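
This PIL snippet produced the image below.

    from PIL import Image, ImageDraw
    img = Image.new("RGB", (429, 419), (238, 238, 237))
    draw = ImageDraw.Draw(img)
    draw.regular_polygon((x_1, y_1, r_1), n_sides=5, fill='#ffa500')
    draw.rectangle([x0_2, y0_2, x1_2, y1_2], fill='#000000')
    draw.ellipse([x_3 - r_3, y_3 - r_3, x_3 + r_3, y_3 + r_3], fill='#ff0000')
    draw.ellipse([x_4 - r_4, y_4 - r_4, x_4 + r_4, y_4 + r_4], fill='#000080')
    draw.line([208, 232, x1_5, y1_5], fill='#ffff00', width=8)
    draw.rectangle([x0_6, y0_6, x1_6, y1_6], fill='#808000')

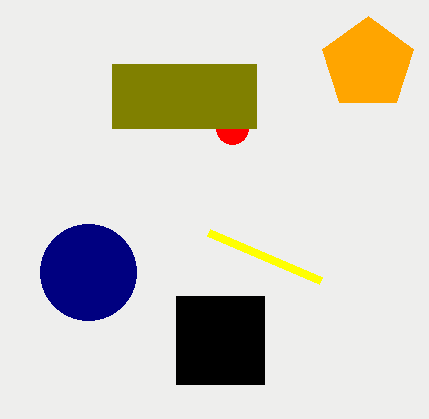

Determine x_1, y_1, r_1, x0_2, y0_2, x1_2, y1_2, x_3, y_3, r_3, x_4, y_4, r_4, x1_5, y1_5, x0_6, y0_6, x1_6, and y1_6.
x_1 = 368, y_1 = 64, r_1 = 48, x0_2 = 176, y0_2 = 296, x1_2 = 264, y1_2 = 384, x_3 = 232, y_3 = 128, r_3 = 16, x_4 = 88, y_4 = 272, r_4 = 48, x1_5 = 320, y1_5 = 280, x0_6 = 112, y0_6 = 64, x1_6 = 256, y1_6 = 128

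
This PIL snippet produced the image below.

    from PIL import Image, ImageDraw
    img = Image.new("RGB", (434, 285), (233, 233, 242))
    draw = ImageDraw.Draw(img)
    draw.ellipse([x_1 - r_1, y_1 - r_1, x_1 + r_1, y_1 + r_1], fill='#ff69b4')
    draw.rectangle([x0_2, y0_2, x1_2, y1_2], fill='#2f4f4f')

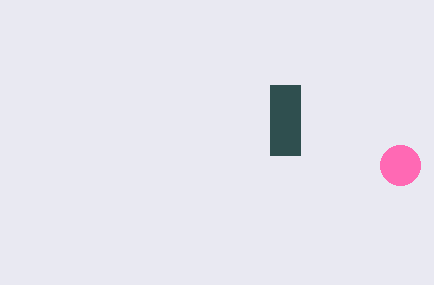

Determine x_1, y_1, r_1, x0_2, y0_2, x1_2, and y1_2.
x_1 = 400
y_1 = 165
r_1 = 20
x0_2 = 270
y0_2 = 85
x1_2 = 300
y1_2 = 155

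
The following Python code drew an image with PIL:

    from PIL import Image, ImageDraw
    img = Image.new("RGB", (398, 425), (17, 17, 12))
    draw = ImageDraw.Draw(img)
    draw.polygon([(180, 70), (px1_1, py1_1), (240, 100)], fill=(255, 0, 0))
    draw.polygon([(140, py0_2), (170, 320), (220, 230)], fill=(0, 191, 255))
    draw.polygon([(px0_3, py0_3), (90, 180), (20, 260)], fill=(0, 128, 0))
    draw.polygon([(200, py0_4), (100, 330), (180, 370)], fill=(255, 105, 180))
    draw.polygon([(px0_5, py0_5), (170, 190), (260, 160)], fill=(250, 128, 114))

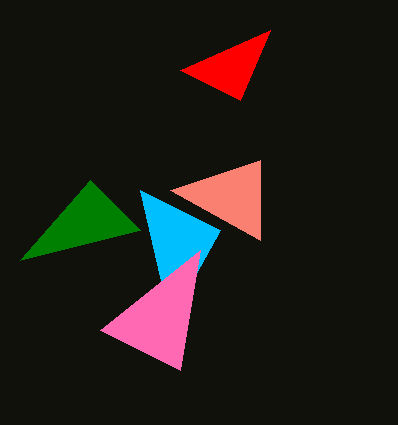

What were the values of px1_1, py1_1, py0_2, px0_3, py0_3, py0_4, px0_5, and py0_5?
px1_1 = 270; py1_1 = 30; py0_2 = 190; px0_3 = 140; py0_3 = 230; py0_4 = 250; px0_5 = 260; py0_5 = 240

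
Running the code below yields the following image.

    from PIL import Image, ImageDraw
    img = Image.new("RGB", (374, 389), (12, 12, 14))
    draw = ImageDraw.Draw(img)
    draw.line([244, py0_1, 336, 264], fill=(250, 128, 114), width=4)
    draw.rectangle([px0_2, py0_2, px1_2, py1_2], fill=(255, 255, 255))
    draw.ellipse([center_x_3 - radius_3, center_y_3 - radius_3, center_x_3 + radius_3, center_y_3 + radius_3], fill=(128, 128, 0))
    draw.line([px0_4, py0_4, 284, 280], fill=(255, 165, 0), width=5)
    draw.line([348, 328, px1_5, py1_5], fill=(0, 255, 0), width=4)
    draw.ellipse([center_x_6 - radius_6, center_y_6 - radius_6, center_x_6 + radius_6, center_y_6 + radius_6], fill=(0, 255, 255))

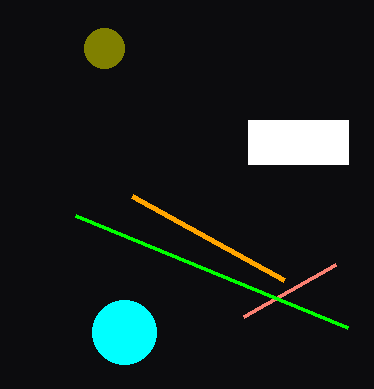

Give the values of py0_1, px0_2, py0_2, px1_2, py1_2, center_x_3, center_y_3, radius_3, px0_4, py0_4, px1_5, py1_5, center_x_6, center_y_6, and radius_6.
py0_1 = 316
px0_2 = 248
py0_2 = 120
px1_2 = 348
py1_2 = 164
center_x_3 = 104
center_y_3 = 48
radius_3 = 20
px0_4 = 132
py0_4 = 196
px1_5 = 76
py1_5 = 216
center_x_6 = 124
center_y_6 = 332
radius_6 = 32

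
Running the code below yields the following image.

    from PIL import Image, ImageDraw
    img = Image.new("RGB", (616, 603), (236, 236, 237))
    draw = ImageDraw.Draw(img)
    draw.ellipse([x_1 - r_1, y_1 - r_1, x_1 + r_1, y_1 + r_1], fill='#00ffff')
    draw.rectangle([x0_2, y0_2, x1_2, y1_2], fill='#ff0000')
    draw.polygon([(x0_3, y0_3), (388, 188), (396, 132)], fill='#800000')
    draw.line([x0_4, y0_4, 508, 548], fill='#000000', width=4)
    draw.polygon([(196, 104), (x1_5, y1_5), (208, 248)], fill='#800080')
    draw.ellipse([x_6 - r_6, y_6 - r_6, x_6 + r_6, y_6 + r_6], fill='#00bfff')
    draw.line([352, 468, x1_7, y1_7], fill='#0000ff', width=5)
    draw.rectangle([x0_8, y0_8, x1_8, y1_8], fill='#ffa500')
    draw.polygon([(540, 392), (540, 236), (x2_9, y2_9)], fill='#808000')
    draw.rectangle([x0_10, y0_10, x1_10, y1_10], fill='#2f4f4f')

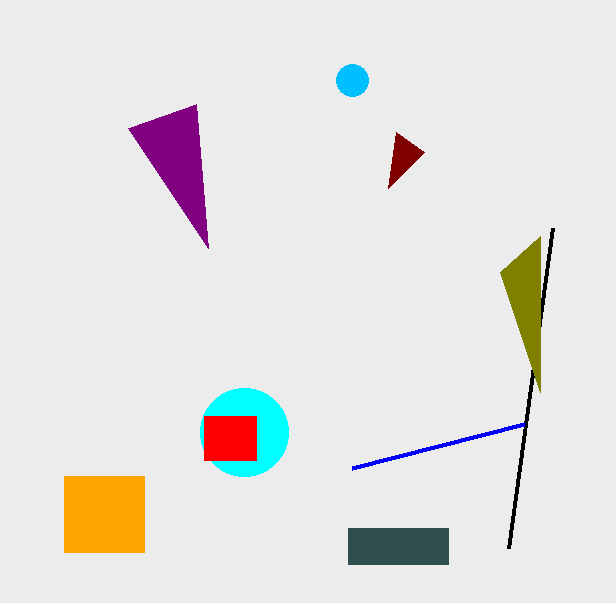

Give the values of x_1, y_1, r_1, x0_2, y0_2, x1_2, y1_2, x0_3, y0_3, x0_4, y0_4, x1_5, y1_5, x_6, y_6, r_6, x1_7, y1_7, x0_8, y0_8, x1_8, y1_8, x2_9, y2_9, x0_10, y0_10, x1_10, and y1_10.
x_1 = 244; y_1 = 432; r_1 = 44; x0_2 = 204; y0_2 = 416; x1_2 = 256; y1_2 = 460; x0_3 = 424; y0_3 = 152; x0_4 = 552; y0_4 = 228; x1_5 = 128; y1_5 = 128; x_6 = 352; y_6 = 80; r_6 = 16; x1_7 = 524; y1_7 = 424; x0_8 = 64; y0_8 = 476; x1_8 = 144; y1_8 = 552; x2_9 = 500; y2_9 = 272; x0_10 = 348; y0_10 = 528; x1_10 = 448; y1_10 = 564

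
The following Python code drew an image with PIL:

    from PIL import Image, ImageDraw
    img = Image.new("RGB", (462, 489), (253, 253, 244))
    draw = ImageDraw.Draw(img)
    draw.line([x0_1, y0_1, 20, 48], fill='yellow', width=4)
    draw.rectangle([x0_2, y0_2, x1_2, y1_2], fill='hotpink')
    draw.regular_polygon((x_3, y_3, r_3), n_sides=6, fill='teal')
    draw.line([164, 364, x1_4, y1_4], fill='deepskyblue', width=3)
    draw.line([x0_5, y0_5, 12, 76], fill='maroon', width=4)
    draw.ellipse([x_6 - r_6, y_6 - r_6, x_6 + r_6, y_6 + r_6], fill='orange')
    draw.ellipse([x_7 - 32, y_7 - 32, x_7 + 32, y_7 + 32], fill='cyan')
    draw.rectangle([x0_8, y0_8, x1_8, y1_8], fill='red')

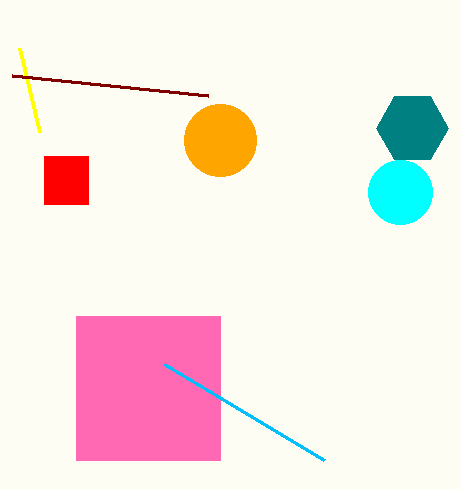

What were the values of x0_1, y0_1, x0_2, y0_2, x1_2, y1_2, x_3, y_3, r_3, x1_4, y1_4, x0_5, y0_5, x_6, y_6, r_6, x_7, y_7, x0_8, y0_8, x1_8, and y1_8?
x0_1 = 40; y0_1 = 132; x0_2 = 76; y0_2 = 316; x1_2 = 220; y1_2 = 460; x_3 = 412; y_3 = 128; r_3 = 36; x1_4 = 324; y1_4 = 460; x0_5 = 208; y0_5 = 96; x_6 = 220; y_6 = 140; r_6 = 36; x_7 = 400; y_7 = 192; x0_8 = 44; y0_8 = 156; x1_8 = 88; y1_8 = 204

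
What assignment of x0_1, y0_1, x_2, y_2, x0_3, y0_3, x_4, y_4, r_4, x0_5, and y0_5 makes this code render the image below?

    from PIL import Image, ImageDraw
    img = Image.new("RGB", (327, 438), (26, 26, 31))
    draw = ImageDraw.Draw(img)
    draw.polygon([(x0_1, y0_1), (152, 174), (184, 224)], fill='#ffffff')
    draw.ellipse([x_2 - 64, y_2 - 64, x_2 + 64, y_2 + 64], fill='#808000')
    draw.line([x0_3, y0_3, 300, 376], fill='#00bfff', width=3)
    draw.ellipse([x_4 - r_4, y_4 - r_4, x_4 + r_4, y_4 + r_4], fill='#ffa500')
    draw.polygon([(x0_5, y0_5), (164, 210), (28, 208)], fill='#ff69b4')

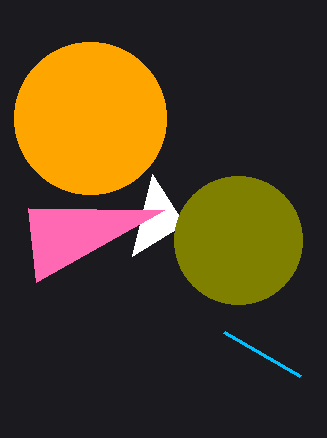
x0_1 = 132; y0_1 = 256; x_2 = 238; y_2 = 240; x0_3 = 224; y0_3 = 332; x_4 = 90; y_4 = 118; r_4 = 76; x0_5 = 36; y0_5 = 282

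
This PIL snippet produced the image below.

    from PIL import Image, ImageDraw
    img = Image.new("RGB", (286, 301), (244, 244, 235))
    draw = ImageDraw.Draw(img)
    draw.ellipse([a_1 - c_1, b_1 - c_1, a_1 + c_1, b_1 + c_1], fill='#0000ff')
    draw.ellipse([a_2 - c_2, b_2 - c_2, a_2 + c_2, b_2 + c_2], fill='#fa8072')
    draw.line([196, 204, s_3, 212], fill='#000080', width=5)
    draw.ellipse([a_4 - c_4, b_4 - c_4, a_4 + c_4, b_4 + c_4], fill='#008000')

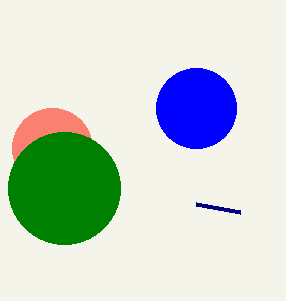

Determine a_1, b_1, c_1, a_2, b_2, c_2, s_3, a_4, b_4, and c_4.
a_1 = 196
b_1 = 108
c_1 = 40
a_2 = 52
b_2 = 148
c_2 = 40
s_3 = 240
a_4 = 64
b_4 = 188
c_4 = 56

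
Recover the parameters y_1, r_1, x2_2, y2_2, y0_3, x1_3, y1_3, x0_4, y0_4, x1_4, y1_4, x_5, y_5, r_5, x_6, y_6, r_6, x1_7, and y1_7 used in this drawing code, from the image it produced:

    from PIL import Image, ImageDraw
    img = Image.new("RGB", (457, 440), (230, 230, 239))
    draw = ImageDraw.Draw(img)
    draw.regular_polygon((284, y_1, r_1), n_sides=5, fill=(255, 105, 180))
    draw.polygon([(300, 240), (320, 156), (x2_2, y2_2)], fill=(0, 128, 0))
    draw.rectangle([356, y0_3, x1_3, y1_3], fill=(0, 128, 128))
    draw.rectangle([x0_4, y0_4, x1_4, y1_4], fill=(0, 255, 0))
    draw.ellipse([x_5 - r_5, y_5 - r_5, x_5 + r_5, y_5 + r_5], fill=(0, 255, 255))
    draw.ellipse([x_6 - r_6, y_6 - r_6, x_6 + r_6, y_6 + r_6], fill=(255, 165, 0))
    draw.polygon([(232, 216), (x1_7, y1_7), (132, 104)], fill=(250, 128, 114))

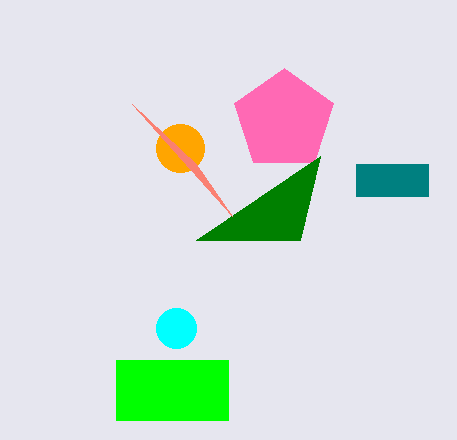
y_1 = 120
r_1 = 52
x2_2 = 196
y2_2 = 240
y0_3 = 164
x1_3 = 428
y1_3 = 196
x0_4 = 116
y0_4 = 360
x1_4 = 228
y1_4 = 420
x_5 = 176
y_5 = 328
r_5 = 20
x_6 = 180
y_6 = 148
r_6 = 24
x1_7 = 196
y1_7 = 164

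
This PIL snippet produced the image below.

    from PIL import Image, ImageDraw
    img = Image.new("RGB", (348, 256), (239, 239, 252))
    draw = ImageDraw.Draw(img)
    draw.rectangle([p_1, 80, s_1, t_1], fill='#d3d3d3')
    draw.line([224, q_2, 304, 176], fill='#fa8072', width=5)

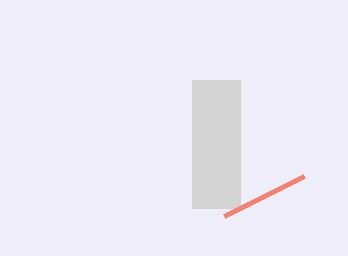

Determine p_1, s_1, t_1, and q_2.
p_1 = 192
s_1 = 240
t_1 = 208
q_2 = 216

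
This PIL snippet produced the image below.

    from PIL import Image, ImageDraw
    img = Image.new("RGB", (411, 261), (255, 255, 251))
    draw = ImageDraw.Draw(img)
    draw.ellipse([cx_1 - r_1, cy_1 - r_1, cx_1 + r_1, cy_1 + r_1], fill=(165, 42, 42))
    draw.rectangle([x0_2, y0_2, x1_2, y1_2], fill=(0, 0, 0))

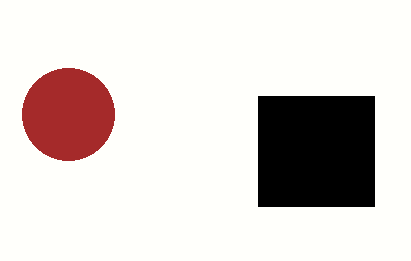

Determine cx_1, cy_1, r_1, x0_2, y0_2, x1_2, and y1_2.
cx_1 = 68
cy_1 = 114
r_1 = 46
x0_2 = 258
y0_2 = 96
x1_2 = 374
y1_2 = 206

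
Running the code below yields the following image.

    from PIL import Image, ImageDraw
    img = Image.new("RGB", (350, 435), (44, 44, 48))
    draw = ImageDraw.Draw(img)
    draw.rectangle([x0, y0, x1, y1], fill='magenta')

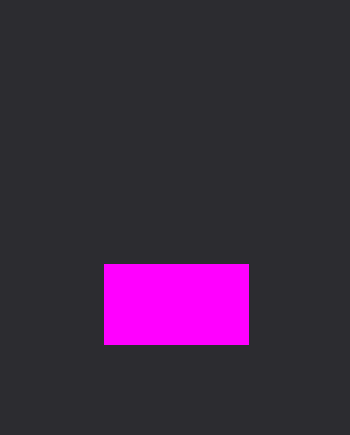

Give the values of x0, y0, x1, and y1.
x0 = 104; y0 = 264; x1 = 248; y1 = 344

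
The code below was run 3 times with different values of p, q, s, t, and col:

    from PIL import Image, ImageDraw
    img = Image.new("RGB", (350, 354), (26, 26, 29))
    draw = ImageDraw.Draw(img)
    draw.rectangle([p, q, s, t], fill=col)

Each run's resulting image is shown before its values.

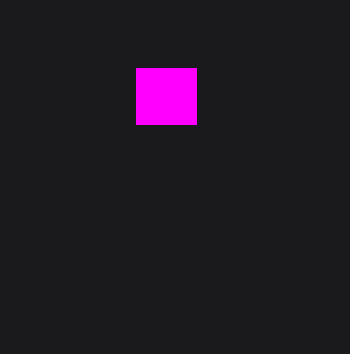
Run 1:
p = 136
q = 68
s = 196
t = 124
col = 'magenta'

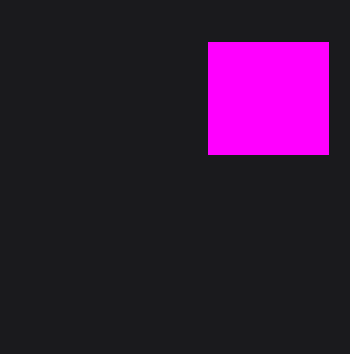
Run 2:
p = 208; q = 42; s = 328; t = 154; col = 'magenta'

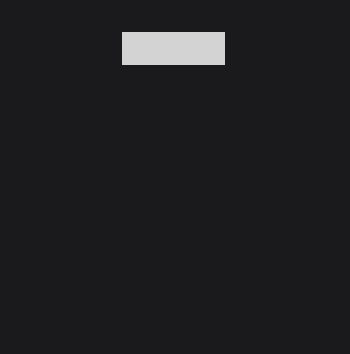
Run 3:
p = 122
q = 32
s = 224
t = 64
col = 'lightgray'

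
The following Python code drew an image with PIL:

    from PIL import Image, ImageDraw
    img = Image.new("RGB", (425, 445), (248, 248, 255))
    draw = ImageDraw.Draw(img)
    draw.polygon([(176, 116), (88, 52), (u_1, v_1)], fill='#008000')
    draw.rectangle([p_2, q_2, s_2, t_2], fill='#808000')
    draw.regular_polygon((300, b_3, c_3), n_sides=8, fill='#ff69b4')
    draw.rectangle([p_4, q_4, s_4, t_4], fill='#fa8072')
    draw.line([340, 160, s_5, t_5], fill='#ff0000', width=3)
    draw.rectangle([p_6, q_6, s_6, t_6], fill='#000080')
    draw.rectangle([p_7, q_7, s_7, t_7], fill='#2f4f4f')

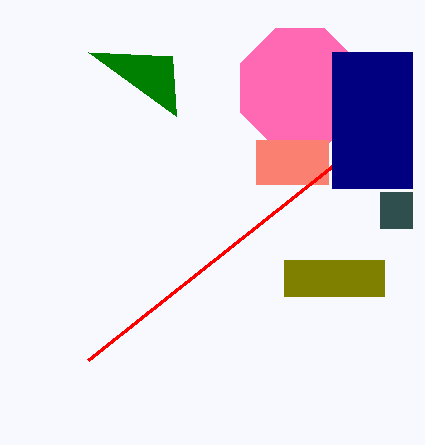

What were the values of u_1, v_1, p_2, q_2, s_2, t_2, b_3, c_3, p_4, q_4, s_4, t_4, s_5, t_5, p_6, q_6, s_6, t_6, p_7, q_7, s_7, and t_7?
u_1 = 172
v_1 = 56
p_2 = 284
q_2 = 260
s_2 = 384
t_2 = 296
b_3 = 88
c_3 = 64
p_4 = 256
q_4 = 140
s_4 = 328
t_4 = 184
s_5 = 88
t_5 = 360
p_6 = 332
q_6 = 52
s_6 = 412
t_6 = 188
p_7 = 380
q_7 = 192
s_7 = 412
t_7 = 228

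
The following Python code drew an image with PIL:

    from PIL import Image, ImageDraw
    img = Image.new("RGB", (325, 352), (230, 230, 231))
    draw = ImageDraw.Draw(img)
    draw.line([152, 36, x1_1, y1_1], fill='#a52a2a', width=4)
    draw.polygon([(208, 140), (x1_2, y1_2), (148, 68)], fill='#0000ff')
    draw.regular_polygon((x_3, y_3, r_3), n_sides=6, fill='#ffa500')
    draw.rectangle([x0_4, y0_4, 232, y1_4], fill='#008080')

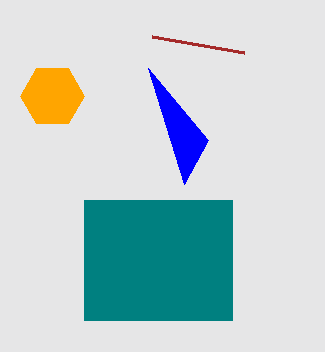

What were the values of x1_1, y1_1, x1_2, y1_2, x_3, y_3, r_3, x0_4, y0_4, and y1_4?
x1_1 = 244; y1_1 = 52; x1_2 = 184; y1_2 = 184; x_3 = 52; y_3 = 96; r_3 = 32; x0_4 = 84; y0_4 = 200; y1_4 = 320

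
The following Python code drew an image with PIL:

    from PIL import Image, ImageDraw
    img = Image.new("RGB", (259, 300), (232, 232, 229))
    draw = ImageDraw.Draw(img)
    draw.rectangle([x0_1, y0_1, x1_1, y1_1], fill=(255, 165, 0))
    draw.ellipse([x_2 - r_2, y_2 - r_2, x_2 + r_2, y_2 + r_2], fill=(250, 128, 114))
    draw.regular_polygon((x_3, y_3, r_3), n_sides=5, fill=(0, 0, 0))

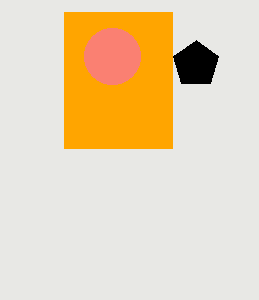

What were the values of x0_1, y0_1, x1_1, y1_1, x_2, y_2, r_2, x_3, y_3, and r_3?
x0_1 = 64, y0_1 = 12, x1_1 = 172, y1_1 = 148, x_2 = 112, y_2 = 56, r_2 = 28, x_3 = 196, y_3 = 64, r_3 = 24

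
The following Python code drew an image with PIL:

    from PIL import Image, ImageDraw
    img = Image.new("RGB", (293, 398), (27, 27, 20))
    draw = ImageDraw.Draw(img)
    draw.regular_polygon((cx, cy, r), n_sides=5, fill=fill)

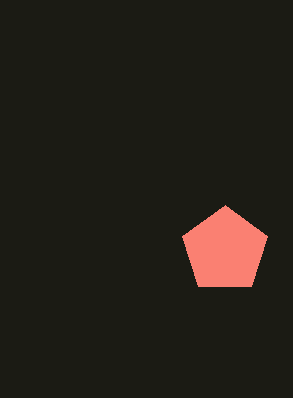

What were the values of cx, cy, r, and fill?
cx = 225
cy = 250
r = 45
fill = 'salmon'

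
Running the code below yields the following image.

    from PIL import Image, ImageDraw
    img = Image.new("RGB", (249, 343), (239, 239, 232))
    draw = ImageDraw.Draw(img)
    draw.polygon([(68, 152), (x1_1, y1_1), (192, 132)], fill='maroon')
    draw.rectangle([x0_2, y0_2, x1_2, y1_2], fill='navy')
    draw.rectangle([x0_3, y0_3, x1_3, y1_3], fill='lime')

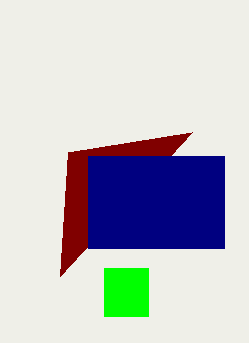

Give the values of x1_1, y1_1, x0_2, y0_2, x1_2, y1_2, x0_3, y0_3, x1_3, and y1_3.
x1_1 = 60
y1_1 = 276
x0_2 = 88
y0_2 = 156
x1_2 = 224
y1_2 = 248
x0_3 = 104
y0_3 = 268
x1_3 = 148
y1_3 = 316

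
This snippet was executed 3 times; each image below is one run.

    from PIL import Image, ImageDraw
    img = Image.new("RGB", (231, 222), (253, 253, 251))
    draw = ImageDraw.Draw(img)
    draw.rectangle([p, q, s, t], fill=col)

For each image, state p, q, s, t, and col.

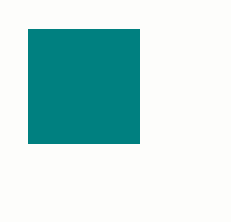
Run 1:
p = 28
q = 29
s = 139
t = 143
col = 'teal'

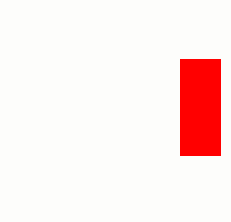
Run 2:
p = 180; q = 59; s = 220; t = 155; col = 'red'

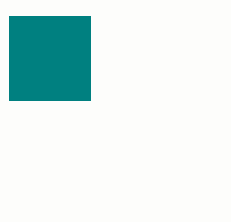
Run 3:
p = 9
q = 16
s = 90
t = 100
col = 'teal'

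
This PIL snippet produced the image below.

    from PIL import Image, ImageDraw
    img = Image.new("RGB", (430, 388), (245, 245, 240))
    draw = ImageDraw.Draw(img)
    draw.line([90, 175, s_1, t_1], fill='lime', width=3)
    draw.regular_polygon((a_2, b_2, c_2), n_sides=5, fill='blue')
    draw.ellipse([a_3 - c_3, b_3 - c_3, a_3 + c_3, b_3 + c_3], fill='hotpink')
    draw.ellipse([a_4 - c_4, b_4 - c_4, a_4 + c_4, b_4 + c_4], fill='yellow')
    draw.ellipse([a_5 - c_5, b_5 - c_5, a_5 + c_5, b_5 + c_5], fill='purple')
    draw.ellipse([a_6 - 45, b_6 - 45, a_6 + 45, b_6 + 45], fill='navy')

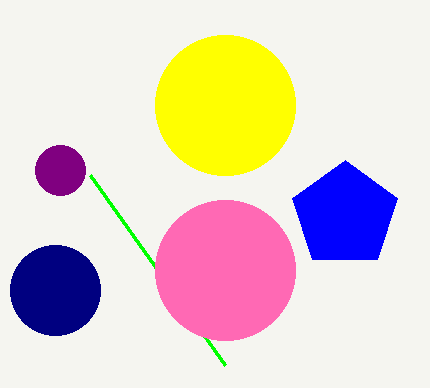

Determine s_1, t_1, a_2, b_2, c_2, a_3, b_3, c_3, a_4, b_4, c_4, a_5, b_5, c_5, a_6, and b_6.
s_1 = 225
t_1 = 365
a_2 = 345
b_2 = 215
c_2 = 55
a_3 = 225
b_3 = 270
c_3 = 70
a_4 = 225
b_4 = 105
c_4 = 70
a_5 = 60
b_5 = 170
c_5 = 25
a_6 = 55
b_6 = 290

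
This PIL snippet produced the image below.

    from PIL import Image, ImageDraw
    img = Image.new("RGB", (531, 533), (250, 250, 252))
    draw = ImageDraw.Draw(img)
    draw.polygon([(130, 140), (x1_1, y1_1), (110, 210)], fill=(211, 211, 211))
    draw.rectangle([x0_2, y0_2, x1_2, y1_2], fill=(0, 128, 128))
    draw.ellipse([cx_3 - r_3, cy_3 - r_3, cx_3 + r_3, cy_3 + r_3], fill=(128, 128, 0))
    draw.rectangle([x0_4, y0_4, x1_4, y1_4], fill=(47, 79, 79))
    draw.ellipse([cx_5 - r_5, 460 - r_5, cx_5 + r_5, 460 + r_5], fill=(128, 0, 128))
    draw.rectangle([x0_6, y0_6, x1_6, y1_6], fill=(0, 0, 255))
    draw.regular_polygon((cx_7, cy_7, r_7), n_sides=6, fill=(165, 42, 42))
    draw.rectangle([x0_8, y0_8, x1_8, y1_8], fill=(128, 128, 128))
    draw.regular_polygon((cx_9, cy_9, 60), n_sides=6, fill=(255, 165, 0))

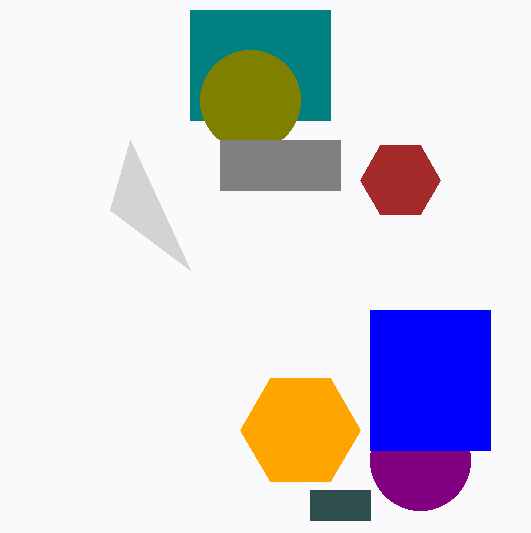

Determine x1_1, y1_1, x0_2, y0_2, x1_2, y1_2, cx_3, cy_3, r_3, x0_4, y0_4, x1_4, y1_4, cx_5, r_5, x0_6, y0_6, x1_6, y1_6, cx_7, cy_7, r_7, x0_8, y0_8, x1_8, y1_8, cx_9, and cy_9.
x1_1 = 190, y1_1 = 270, x0_2 = 190, y0_2 = 10, x1_2 = 330, y1_2 = 120, cx_3 = 250, cy_3 = 100, r_3 = 50, x0_4 = 310, y0_4 = 490, x1_4 = 370, y1_4 = 520, cx_5 = 420, r_5 = 50, x0_6 = 370, y0_6 = 310, x1_6 = 490, y1_6 = 450, cx_7 = 400, cy_7 = 180, r_7 = 40, x0_8 = 220, y0_8 = 140, x1_8 = 340, y1_8 = 190, cx_9 = 300, cy_9 = 430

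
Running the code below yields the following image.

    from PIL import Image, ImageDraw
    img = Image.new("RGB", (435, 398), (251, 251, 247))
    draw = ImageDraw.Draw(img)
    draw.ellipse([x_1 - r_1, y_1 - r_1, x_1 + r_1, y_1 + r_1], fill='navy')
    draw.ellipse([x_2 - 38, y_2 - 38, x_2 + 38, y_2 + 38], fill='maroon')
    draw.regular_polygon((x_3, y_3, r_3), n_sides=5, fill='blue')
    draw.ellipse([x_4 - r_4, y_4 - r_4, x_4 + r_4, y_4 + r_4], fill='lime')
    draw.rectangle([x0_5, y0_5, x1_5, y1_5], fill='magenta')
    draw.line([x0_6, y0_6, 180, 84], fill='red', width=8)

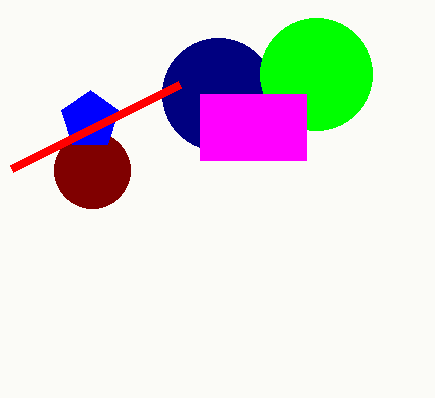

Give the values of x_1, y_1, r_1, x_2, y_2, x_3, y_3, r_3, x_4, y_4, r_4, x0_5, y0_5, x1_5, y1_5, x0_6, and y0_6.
x_1 = 218
y_1 = 94
r_1 = 56
x_2 = 92
y_2 = 170
x_3 = 90
y_3 = 120
r_3 = 30
x_4 = 316
y_4 = 74
r_4 = 56
x0_5 = 200
y0_5 = 94
x1_5 = 306
y1_5 = 160
x0_6 = 12
y0_6 = 168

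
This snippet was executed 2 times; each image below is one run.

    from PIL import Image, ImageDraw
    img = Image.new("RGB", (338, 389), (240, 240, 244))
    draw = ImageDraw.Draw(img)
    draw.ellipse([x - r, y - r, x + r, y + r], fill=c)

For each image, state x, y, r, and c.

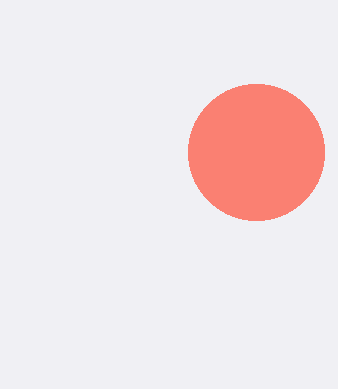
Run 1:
x = 256
y = 152
r = 68
c = 'salmon'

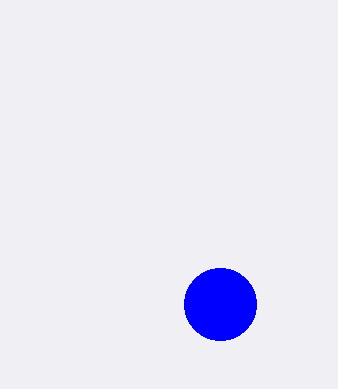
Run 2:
x = 220; y = 304; r = 36; c = 'blue'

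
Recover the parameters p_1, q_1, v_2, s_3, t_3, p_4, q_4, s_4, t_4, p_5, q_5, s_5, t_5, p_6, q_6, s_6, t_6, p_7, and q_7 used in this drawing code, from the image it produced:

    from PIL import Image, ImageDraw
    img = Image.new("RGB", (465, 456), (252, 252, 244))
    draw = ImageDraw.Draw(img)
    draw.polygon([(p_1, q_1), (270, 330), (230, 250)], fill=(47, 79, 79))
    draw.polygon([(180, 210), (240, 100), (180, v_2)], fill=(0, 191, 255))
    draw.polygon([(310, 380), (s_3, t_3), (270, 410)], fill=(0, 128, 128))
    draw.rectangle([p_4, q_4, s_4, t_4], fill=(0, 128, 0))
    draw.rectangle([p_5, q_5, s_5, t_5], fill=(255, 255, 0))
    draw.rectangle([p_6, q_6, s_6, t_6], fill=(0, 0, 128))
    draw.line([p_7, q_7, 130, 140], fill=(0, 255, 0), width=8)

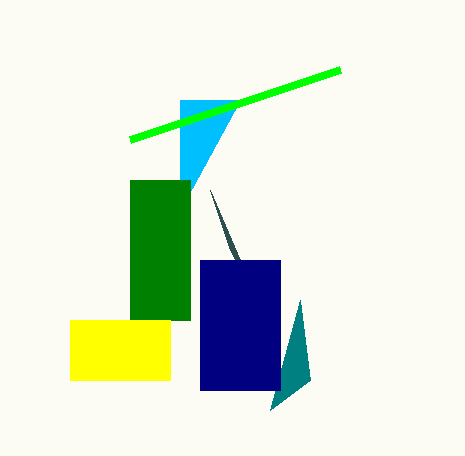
p_1 = 210, q_1 = 190, v_2 = 100, s_3 = 300, t_3 = 300, p_4 = 130, q_4 = 180, s_4 = 190, t_4 = 320, p_5 = 70, q_5 = 320, s_5 = 170, t_5 = 380, p_6 = 200, q_6 = 260, s_6 = 280, t_6 = 390, p_7 = 340, q_7 = 70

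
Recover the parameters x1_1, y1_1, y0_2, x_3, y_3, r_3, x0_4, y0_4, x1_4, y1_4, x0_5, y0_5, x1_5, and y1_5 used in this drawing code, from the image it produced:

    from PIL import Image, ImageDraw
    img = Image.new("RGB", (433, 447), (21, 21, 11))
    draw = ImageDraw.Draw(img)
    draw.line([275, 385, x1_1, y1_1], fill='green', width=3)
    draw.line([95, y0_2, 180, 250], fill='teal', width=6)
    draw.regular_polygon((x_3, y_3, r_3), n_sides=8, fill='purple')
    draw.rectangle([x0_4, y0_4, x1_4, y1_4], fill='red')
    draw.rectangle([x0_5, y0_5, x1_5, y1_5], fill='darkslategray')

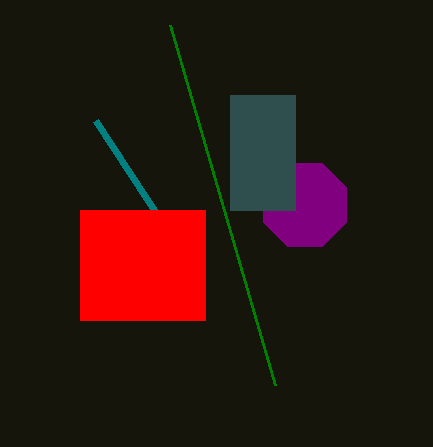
x1_1 = 170, y1_1 = 25, y0_2 = 120, x_3 = 305, y_3 = 205, r_3 = 45, x0_4 = 80, y0_4 = 210, x1_4 = 205, y1_4 = 320, x0_5 = 230, y0_5 = 95, x1_5 = 295, y1_5 = 210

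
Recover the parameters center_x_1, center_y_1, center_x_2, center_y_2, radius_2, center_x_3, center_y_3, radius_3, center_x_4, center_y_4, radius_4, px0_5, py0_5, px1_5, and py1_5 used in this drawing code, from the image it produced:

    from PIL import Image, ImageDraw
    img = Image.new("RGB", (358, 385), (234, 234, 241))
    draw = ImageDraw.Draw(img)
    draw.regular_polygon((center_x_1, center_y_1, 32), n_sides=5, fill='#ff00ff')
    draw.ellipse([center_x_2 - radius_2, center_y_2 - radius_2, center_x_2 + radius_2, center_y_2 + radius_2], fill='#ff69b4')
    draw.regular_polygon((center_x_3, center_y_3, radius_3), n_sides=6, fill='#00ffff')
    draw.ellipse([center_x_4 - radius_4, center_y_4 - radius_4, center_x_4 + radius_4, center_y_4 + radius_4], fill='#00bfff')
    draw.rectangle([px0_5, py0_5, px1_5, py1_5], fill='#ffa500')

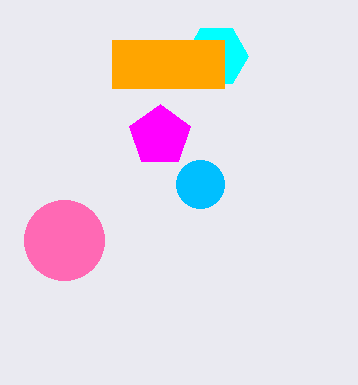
center_x_1 = 160
center_y_1 = 136
center_x_2 = 64
center_y_2 = 240
radius_2 = 40
center_x_3 = 216
center_y_3 = 56
radius_3 = 32
center_x_4 = 200
center_y_4 = 184
radius_4 = 24
px0_5 = 112
py0_5 = 40
px1_5 = 224
py1_5 = 88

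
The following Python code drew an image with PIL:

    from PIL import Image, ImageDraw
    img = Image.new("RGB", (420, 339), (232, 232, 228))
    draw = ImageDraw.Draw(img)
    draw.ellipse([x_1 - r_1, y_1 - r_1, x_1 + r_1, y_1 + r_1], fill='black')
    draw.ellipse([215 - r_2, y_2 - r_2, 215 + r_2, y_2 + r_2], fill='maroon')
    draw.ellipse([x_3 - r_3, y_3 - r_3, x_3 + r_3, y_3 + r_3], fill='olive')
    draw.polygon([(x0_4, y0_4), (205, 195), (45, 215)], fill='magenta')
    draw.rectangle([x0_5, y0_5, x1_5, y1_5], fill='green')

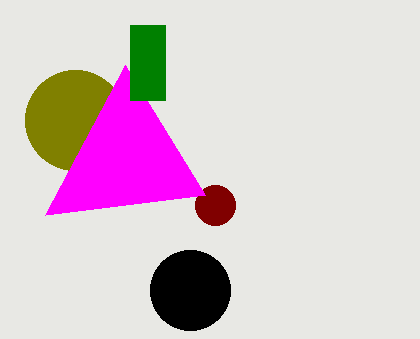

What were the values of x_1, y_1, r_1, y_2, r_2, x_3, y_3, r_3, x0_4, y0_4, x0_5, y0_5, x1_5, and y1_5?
x_1 = 190, y_1 = 290, r_1 = 40, y_2 = 205, r_2 = 20, x_3 = 75, y_3 = 120, r_3 = 50, x0_4 = 125, y0_4 = 65, x0_5 = 130, y0_5 = 25, x1_5 = 165, y1_5 = 100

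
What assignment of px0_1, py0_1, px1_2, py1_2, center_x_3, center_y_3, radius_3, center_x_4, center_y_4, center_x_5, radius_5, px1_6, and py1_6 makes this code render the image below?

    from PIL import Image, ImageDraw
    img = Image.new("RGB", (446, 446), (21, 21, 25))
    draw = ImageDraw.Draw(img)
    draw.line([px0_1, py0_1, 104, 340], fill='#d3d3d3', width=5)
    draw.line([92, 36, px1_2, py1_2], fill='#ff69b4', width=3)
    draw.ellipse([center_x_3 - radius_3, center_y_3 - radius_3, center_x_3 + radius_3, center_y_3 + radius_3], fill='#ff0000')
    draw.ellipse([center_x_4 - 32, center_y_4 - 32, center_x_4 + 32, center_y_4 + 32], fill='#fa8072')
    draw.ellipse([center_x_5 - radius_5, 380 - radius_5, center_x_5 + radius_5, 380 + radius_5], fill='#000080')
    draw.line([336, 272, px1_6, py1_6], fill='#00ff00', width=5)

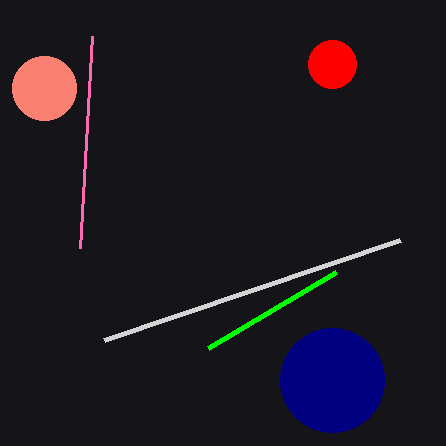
px0_1 = 400, py0_1 = 240, px1_2 = 80, py1_2 = 248, center_x_3 = 332, center_y_3 = 64, radius_3 = 24, center_x_4 = 44, center_y_4 = 88, center_x_5 = 332, radius_5 = 52, px1_6 = 208, py1_6 = 348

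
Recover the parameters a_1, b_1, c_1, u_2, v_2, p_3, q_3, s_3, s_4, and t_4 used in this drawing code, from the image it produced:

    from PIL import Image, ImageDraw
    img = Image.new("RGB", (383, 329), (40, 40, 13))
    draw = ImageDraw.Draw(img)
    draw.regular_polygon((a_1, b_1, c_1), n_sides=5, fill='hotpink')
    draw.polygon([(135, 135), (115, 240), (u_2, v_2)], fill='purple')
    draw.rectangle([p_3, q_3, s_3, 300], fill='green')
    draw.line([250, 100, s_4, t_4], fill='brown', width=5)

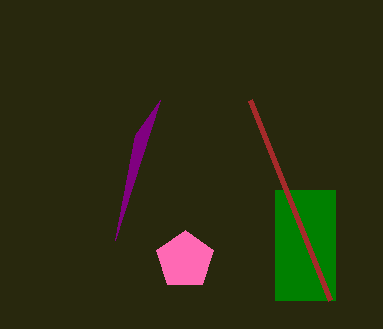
a_1 = 185; b_1 = 260; c_1 = 30; u_2 = 160; v_2 = 100; p_3 = 275; q_3 = 190; s_3 = 335; s_4 = 330; t_4 = 300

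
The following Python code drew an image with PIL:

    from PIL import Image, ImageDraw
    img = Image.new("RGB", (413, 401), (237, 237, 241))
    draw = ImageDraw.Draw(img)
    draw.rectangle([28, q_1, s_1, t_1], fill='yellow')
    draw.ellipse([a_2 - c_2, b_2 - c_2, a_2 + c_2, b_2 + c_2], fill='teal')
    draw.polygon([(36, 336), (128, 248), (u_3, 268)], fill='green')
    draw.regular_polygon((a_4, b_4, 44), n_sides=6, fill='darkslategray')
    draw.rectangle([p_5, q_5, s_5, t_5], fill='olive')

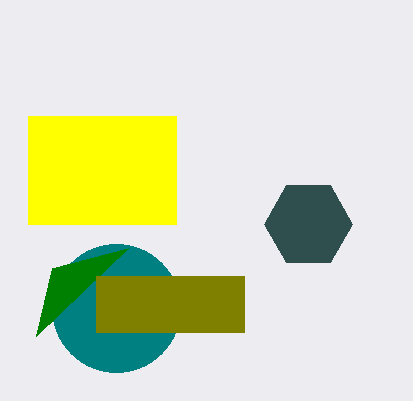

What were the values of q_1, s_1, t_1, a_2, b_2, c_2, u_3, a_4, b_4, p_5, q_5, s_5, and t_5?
q_1 = 116, s_1 = 176, t_1 = 224, a_2 = 116, b_2 = 308, c_2 = 64, u_3 = 52, a_4 = 308, b_4 = 224, p_5 = 96, q_5 = 276, s_5 = 244, t_5 = 332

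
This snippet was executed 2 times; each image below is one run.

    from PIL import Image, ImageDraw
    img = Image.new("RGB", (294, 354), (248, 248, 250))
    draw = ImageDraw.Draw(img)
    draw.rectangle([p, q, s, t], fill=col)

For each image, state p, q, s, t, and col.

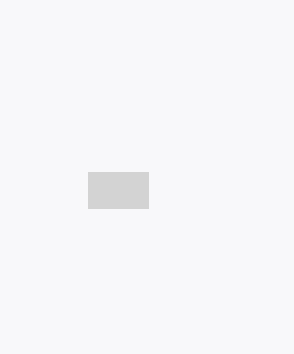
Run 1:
p = 88; q = 172; s = 148; t = 208; col = 'lightgray'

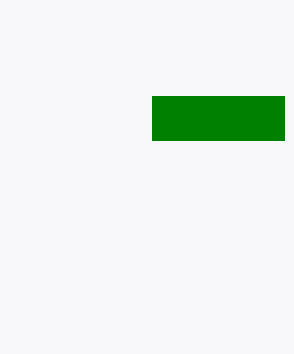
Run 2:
p = 152
q = 96
s = 284
t = 140
col = 'green'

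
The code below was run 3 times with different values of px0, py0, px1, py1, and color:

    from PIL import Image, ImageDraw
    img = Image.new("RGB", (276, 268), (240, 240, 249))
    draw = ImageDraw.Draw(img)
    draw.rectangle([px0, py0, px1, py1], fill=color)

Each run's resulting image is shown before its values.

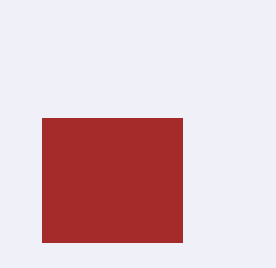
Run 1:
px0 = 42
py0 = 118
px1 = 182
py1 = 242
color = 'brown'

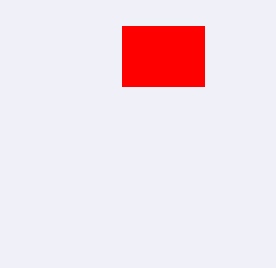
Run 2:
px0 = 122; py0 = 26; px1 = 204; py1 = 86; color = 'red'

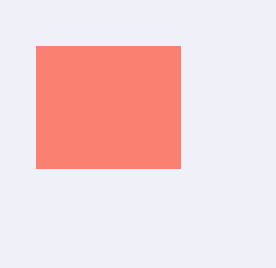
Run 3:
px0 = 36, py0 = 46, px1 = 180, py1 = 168, color = 'salmon'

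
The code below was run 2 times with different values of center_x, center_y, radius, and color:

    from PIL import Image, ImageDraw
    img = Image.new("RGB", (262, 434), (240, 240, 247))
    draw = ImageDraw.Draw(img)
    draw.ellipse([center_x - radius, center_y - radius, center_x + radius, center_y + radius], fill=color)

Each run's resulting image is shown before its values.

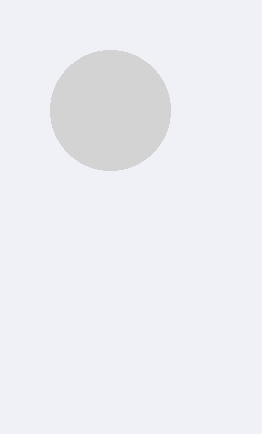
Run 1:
center_x = 110
center_y = 110
radius = 60
color = 'lightgray'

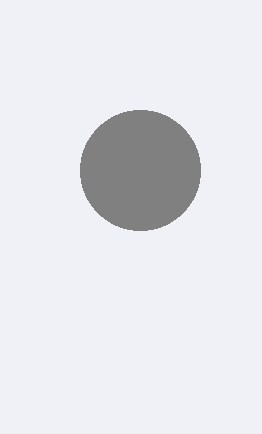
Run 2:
center_x = 140, center_y = 170, radius = 60, color = 'gray'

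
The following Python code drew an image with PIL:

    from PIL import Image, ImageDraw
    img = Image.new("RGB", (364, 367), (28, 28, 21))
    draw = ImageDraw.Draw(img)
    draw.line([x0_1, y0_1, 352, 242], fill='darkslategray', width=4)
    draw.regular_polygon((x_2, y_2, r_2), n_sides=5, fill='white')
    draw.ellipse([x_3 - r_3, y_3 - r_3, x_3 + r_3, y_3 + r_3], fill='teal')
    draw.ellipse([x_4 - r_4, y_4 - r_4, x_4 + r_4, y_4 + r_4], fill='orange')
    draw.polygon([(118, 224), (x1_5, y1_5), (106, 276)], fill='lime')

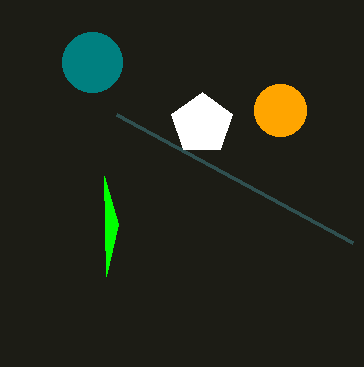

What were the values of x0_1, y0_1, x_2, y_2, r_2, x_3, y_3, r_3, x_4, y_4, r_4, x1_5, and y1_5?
x0_1 = 116
y0_1 = 114
x_2 = 202
y_2 = 124
r_2 = 32
x_3 = 92
y_3 = 62
r_3 = 30
x_4 = 280
y_4 = 110
r_4 = 26
x1_5 = 104
y1_5 = 176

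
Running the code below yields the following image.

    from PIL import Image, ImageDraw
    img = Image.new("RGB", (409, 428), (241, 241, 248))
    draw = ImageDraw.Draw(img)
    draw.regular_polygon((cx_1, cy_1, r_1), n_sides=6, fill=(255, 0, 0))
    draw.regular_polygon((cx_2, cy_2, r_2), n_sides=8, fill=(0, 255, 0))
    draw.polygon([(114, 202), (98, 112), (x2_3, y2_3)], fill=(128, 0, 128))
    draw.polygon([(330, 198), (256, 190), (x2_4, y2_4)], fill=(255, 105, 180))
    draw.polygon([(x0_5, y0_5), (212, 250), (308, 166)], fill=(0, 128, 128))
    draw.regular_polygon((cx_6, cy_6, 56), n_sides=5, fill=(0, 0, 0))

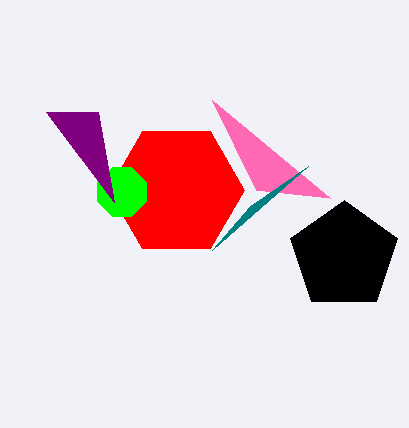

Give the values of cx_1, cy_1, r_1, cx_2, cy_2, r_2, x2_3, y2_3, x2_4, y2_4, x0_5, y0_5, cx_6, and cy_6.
cx_1 = 176
cy_1 = 190
r_1 = 68
cx_2 = 122
cy_2 = 192
r_2 = 26
x2_3 = 46
y2_3 = 112
x2_4 = 212
y2_4 = 100
x0_5 = 250
y0_5 = 206
cx_6 = 344
cy_6 = 256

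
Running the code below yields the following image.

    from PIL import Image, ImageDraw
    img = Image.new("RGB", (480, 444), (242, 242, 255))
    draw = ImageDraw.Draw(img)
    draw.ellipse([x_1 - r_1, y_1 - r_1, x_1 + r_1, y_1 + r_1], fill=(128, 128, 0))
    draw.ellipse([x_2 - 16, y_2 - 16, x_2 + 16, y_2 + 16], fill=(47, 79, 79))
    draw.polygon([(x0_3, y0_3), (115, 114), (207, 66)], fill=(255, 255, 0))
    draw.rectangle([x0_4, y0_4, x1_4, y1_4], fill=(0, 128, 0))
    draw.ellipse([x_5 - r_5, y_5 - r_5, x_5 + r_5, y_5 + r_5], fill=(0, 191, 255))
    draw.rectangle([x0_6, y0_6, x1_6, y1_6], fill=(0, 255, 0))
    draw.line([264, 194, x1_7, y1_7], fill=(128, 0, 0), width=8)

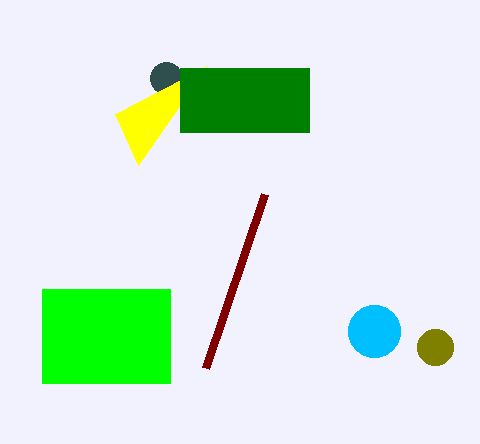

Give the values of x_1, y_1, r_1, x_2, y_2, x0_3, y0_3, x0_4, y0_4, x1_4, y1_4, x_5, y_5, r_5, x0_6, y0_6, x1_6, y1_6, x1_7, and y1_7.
x_1 = 435
y_1 = 347
r_1 = 18
x_2 = 166
y_2 = 78
x0_3 = 138
y0_3 = 165
x0_4 = 180
y0_4 = 68
x1_4 = 309
y1_4 = 132
x_5 = 374
y_5 = 331
r_5 = 26
x0_6 = 42
y0_6 = 289
x1_6 = 170
y1_6 = 383
x1_7 = 205
y1_7 = 368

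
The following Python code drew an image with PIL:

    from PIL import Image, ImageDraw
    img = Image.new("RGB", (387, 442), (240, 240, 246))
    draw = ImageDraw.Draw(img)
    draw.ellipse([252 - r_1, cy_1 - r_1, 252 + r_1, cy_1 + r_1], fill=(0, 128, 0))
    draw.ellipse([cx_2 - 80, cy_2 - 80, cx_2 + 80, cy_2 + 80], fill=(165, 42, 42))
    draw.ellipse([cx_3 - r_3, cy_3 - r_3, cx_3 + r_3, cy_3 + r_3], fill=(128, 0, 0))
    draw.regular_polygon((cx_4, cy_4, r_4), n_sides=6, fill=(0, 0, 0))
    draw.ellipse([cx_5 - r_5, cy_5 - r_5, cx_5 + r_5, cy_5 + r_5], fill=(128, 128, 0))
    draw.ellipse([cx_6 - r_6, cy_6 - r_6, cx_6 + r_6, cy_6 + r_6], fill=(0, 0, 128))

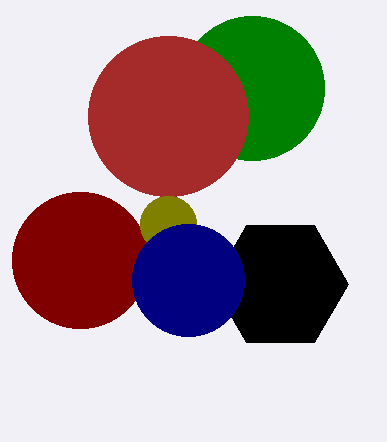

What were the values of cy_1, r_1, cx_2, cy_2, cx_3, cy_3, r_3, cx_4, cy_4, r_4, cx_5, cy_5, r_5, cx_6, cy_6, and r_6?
cy_1 = 88
r_1 = 72
cx_2 = 168
cy_2 = 116
cx_3 = 80
cy_3 = 260
r_3 = 68
cx_4 = 280
cy_4 = 284
r_4 = 68
cx_5 = 168
cy_5 = 224
r_5 = 28
cx_6 = 188
cy_6 = 280
r_6 = 56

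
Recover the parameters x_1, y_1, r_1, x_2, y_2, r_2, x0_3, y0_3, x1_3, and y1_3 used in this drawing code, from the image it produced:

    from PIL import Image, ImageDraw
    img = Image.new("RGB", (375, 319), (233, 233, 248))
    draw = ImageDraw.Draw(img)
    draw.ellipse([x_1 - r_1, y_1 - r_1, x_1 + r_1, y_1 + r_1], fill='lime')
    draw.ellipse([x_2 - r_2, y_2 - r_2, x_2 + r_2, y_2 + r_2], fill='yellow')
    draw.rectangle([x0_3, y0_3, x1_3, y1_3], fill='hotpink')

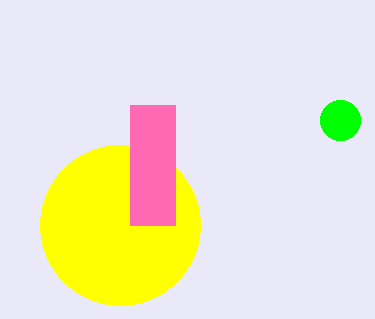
x_1 = 340, y_1 = 120, r_1 = 20, x_2 = 120, y_2 = 225, r_2 = 80, x0_3 = 130, y0_3 = 105, x1_3 = 175, y1_3 = 225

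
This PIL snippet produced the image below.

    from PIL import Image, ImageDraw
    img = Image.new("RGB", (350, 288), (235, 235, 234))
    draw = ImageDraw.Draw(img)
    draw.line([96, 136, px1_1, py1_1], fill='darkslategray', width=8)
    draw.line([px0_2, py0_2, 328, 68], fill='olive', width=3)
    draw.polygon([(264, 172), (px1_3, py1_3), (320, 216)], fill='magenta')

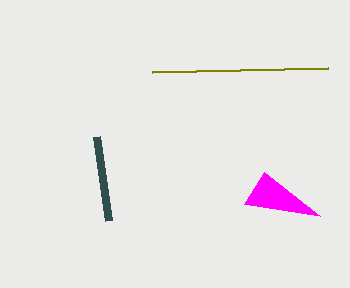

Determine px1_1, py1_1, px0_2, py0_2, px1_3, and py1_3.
px1_1 = 108, py1_1 = 220, px0_2 = 152, py0_2 = 72, px1_3 = 244, py1_3 = 204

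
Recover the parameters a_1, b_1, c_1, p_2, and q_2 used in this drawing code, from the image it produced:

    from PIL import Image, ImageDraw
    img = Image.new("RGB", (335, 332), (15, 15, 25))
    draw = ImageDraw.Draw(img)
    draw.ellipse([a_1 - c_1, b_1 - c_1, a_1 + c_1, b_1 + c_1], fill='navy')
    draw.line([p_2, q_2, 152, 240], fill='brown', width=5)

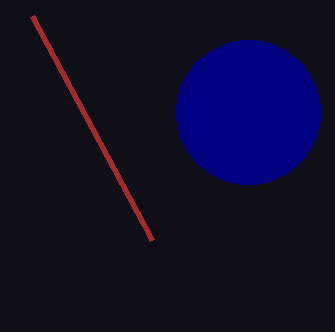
a_1 = 248, b_1 = 112, c_1 = 72, p_2 = 32, q_2 = 16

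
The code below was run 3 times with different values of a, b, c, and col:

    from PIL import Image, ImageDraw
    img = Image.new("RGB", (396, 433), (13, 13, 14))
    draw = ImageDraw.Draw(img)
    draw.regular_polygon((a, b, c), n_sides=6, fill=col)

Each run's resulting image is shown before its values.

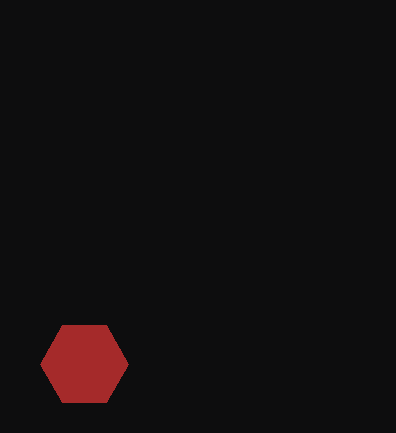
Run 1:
a = 84
b = 364
c = 44
col = 'brown'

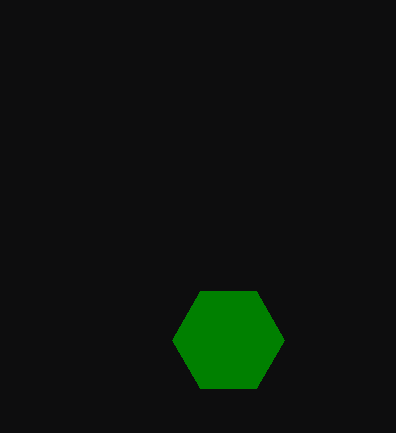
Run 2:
a = 228
b = 340
c = 56
col = 'green'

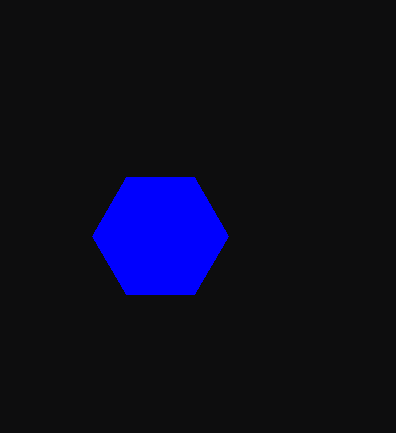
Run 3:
a = 160; b = 236; c = 68; col = 'blue'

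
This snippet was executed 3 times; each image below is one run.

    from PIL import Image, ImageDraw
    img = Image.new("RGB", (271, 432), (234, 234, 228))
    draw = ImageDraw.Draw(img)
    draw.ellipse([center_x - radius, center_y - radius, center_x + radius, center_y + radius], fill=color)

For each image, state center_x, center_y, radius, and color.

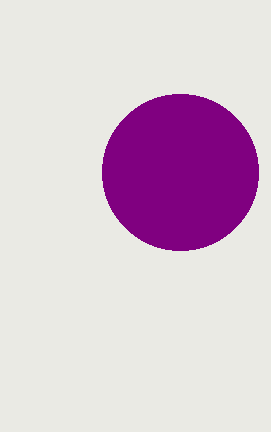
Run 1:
center_x = 180; center_y = 172; radius = 78; color = 'purple'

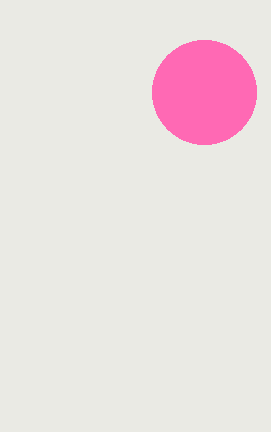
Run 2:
center_x = 204, center_y = 92, radius = 52, color = 'hotpink'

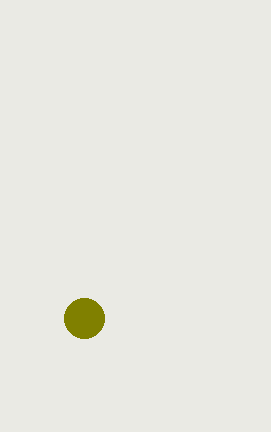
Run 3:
center_x = 84; center_y = 318; radius = 20; color = 'olive'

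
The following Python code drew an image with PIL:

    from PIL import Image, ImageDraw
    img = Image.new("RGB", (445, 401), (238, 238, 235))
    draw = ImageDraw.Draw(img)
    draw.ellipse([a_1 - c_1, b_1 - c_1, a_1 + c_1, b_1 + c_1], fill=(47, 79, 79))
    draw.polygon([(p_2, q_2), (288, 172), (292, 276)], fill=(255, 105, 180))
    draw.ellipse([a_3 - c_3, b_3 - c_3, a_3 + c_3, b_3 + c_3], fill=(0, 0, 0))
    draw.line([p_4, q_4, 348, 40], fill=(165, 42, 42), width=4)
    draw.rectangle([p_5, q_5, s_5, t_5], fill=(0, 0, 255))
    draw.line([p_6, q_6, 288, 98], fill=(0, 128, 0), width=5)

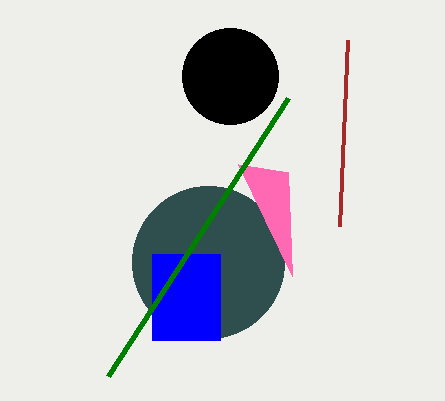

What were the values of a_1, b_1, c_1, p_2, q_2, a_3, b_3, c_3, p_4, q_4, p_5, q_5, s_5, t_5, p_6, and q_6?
a_1 = 208
b_1 = 262
c_1 = 76
p_2 = 238
q_2 = 164
a_3 = 230
b_3 = 76
c_3 = 48
p_4 = 340
q_4 = 226
p_5 = 152
q_5 = 254
s_5 = 220
t_5 = 340
p_6 = 108
q_6 = 376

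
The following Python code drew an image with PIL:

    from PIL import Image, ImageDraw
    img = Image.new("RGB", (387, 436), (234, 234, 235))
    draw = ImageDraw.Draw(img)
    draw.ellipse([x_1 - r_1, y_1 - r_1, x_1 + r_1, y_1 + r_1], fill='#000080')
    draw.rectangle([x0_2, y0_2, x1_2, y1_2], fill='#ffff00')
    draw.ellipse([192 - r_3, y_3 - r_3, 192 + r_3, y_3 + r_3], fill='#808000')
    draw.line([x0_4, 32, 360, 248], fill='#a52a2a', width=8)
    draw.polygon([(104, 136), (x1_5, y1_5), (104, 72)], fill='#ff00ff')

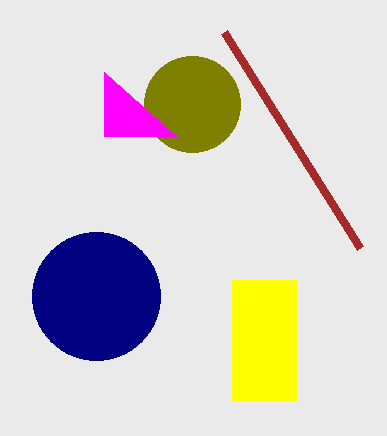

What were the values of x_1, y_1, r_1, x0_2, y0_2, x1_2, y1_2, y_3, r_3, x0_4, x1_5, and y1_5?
x_1 = 96, y_1 = 296, r_1 = 64, x0_2 = 232, y0_2 = 280, x1_2 = 296, y1_2 = 400, y_3 = 104, r_3 = 48, x0_4 = 224, x1_5 = 176, y1_5 = 136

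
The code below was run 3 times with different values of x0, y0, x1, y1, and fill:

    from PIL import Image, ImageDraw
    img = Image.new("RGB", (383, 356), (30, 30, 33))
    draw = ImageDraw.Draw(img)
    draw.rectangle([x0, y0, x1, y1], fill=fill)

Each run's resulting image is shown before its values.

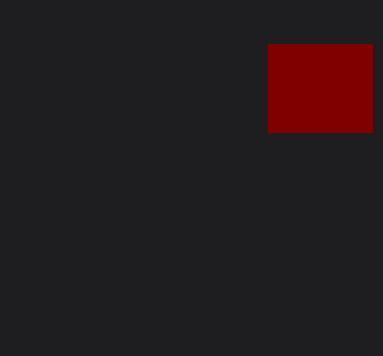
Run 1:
x0 = 268
y0 = 44
x1 = 372
y1 = 132
fill = 'maroon'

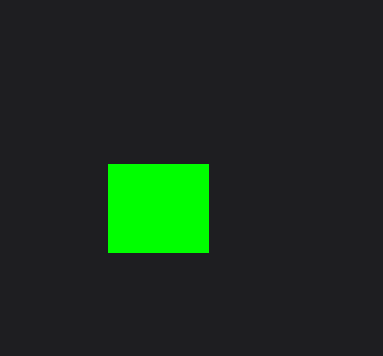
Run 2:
x0 = 108
y0 = 164
x1 = 208
y1 = 252
fill = 'lime'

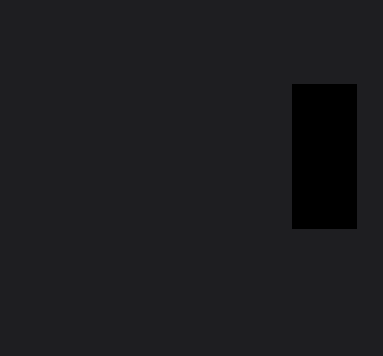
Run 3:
x0 = 292; y0 = 84; x1 = 356; y1 = 228; fill = 'black'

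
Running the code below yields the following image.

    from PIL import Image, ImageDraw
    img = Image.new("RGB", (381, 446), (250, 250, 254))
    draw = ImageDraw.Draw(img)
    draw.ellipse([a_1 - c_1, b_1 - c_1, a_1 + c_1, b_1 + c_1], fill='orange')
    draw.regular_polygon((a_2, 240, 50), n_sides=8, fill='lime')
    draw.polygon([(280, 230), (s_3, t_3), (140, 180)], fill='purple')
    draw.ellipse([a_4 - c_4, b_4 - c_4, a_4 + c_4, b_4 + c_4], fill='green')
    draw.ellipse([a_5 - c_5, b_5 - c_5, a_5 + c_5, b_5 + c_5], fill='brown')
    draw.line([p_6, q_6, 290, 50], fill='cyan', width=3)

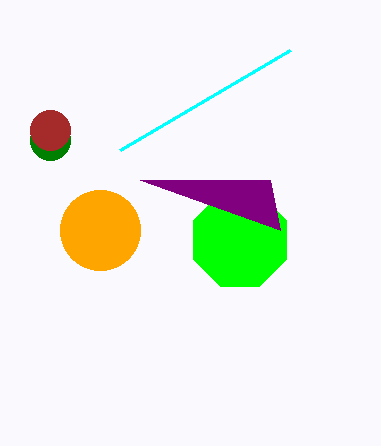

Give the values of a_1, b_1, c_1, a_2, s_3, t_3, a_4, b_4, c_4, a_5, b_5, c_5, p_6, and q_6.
a_1 = 100; b_1 = 230; c_1 = 40; a_2 = 240; s_3 = 270; t_3 = 180; a_4 = 50; b_4 = 140; c_4 = 20; a_5 = 50; b_5 = 130; c_5 = 20; p_6 = 120; q_6 = 150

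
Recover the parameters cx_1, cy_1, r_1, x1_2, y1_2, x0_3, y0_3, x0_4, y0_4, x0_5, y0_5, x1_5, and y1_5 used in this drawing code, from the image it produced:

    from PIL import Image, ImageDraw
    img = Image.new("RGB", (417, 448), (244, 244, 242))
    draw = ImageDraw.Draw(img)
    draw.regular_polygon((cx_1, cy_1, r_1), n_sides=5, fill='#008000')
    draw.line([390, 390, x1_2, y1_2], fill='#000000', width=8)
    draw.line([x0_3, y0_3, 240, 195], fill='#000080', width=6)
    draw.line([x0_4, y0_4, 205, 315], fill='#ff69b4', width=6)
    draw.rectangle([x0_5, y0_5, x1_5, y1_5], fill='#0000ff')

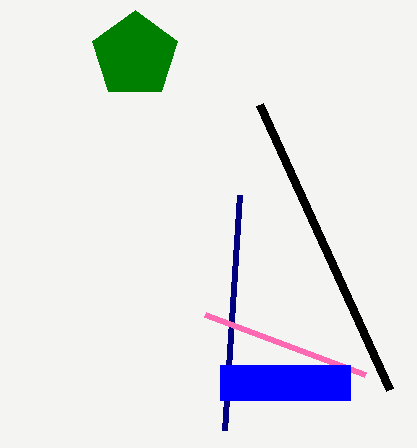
cx_1 = 135
cy_1 = 55
r_1 = 45
x1_2 = 260
y1_2 = 105
x0_3 = 225
y0_3 = 430
x0_4 = 365
y0_4 = 375
x0_5 = 220
y0_5 = 365
x1_5 = 350
y1_5 = 400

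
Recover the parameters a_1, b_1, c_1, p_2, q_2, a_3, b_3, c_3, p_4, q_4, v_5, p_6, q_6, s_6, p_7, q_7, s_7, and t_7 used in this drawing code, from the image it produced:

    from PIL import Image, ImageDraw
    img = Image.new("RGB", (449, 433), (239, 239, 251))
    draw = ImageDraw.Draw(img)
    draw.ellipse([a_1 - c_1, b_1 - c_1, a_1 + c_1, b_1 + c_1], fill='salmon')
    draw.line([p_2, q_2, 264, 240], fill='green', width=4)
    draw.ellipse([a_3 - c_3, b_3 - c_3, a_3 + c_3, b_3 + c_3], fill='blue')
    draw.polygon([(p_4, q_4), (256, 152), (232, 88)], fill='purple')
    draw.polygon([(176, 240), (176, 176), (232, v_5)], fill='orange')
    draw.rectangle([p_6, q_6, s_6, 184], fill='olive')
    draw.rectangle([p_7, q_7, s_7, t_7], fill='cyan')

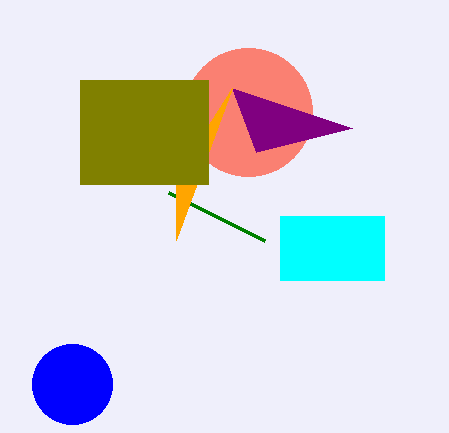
a_1 = 248
b_1 = 112
c_1 = 64
p_2 = 168
q_2 = 192
a_3 = 72
b_3 = 384
c_3 = 40
p_4 = 352
q_4 = 128
v_5 = 88
p_6 = 80
q_6 = 80
s_6 = 208
p_7 = 280
q_7 = 216
s_7 = 384
t_7 = 280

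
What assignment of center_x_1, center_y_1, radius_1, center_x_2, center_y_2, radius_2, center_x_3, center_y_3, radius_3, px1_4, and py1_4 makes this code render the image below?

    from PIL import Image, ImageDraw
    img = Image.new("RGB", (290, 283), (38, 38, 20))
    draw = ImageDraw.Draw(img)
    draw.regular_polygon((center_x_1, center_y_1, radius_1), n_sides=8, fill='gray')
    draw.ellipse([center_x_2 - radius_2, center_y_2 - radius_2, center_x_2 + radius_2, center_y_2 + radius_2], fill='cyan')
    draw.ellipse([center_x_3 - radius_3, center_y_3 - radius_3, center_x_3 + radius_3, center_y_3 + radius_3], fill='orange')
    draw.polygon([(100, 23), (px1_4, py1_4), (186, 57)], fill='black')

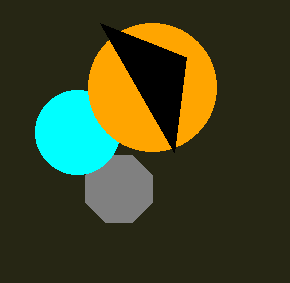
center_x_1 = 119, center_y_1 = 189, radius_1 = 36, center_x_2 = 77, center_y_2 = 132, radius_2 = 42, center_x_3 = 152, center_y_3 = 87, radius_3 = 64, px1_4 = 174, py1_4 = 152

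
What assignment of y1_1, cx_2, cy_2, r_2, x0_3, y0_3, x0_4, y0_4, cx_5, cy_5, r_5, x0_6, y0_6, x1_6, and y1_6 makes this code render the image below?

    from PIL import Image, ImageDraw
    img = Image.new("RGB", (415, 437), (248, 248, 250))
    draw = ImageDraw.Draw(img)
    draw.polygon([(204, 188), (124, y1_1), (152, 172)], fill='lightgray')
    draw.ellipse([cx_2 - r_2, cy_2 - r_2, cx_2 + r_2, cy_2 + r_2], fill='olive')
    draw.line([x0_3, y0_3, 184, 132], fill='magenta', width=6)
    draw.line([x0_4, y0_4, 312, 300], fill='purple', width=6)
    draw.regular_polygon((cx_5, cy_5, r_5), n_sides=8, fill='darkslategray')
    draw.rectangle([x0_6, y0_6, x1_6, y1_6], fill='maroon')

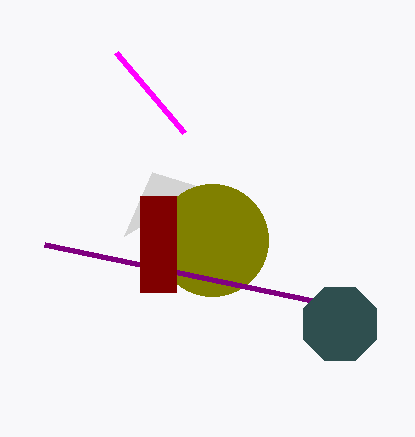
y1_1 = 236
cx_2 = 212
cy_2 = 240
r_2 = 56
x0_3 = 116
y0_3 = 52
x0_4 = 44
y0_4 = 244
cx_5 = 340
cy_5 = 324
r_5 = 40
x0_6 = 140
y0_6 = 196
x1_6 = 176
y1_6 = 292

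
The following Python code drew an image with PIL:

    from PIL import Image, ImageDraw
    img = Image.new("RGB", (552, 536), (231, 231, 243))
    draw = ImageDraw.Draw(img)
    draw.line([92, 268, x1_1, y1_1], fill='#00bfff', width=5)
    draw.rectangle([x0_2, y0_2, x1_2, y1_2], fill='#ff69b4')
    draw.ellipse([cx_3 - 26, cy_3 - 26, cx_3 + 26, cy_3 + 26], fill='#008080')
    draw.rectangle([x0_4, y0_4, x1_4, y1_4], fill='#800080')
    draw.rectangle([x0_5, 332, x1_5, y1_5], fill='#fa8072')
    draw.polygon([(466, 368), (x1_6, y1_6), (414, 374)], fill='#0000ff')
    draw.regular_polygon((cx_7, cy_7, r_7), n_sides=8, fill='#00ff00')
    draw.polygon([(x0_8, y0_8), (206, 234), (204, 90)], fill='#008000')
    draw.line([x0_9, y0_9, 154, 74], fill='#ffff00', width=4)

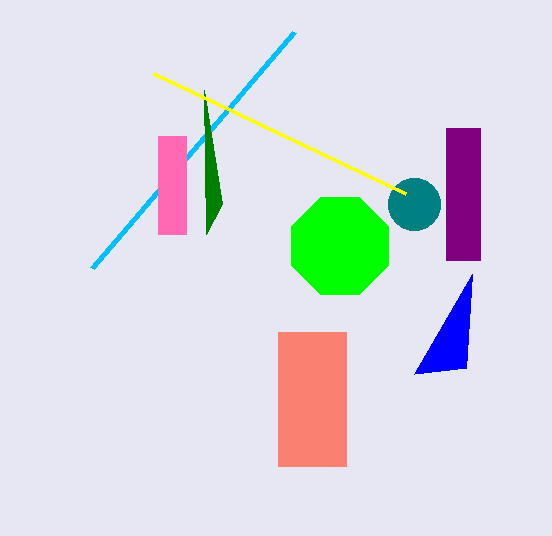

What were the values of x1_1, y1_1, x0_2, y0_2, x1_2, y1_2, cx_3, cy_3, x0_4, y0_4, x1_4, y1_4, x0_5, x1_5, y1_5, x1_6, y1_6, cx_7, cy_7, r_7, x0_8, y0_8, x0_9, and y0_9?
x1_1 = 294; y1_1 = 32; x0_2 = 158; y0_2 = 136; x1_2 = 186; y1_2 = 234; cx_3 = 414; cy_3 = 204; x0_4 = 446; y0_4 = 128; x1_4 = 480; y1_4 = 260; x0_5 = 278; x1_5 = 346; y1_5 = 466; x1_6 = 472; y1_6 = 274; cx_7 = 340; cy_7 = 246; r_7 = 52; x0_8 = 222; y0_8 = 204; x0_9 = 406; y0_9 = 194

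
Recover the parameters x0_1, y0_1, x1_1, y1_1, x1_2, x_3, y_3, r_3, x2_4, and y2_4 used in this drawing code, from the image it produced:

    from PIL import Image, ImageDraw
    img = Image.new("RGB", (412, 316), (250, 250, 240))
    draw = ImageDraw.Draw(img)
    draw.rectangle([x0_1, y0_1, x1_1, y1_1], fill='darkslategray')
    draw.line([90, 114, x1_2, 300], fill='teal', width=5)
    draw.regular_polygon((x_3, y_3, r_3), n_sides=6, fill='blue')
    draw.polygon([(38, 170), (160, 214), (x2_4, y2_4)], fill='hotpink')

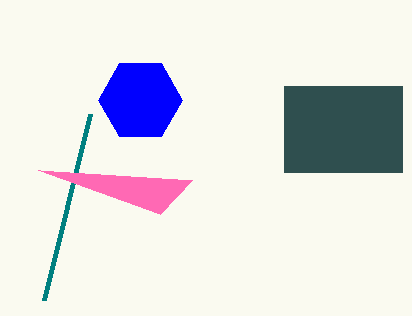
x0_1 = 284; y0_1 = 86; x1_1 = 402; y1_1 = 172; x1_2 = 44; x_3 = 140; y_3 = 100; r_3 = 42; x2_4 = 192; y2_4 = 180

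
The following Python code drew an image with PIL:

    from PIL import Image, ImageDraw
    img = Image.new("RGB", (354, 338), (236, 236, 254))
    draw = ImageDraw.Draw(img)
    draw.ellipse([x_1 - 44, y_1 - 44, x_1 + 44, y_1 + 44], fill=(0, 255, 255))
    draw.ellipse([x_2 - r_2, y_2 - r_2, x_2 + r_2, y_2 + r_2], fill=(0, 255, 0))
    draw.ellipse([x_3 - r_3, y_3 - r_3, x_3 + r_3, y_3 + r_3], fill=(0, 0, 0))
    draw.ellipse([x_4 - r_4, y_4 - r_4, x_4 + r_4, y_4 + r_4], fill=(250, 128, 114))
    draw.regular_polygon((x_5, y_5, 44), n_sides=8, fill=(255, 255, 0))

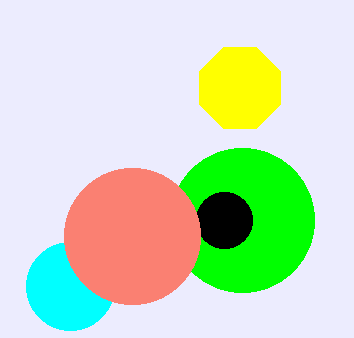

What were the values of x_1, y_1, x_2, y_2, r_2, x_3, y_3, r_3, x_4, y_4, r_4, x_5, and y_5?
x_1 = 70, y_1 = 286, x_2 = 242, y_2 = 220, r_2 = 72, x_3 = 224, y_3 = 220, r_3 = 28, x_4 = 132, y_4 = 236, r_4 = 68, x_5 = 240, y_5 = 88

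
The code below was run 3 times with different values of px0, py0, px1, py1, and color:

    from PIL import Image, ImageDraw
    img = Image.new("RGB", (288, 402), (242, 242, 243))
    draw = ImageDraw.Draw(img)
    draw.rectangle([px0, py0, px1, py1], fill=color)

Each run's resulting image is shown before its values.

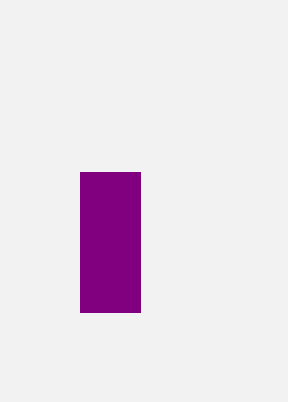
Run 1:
px0 = 80
py0 = 172
px1 = 140
py1 = 312
color = 'purple'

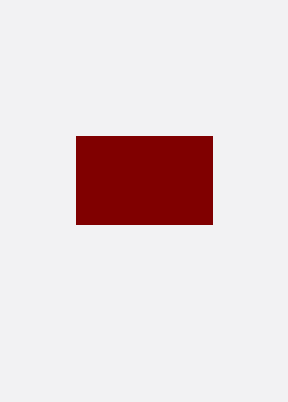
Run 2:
px0 = 76; py0 = 136; px1 = 212; py1 = 224; color = 'maroon'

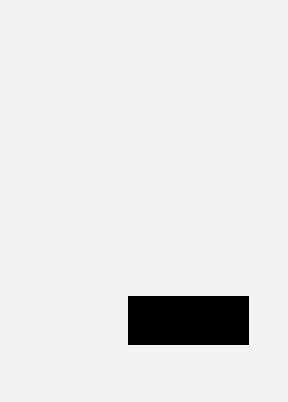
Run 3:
px0 = 128, py0 = 296, px1 = 248, py1 = 344, color = 'black'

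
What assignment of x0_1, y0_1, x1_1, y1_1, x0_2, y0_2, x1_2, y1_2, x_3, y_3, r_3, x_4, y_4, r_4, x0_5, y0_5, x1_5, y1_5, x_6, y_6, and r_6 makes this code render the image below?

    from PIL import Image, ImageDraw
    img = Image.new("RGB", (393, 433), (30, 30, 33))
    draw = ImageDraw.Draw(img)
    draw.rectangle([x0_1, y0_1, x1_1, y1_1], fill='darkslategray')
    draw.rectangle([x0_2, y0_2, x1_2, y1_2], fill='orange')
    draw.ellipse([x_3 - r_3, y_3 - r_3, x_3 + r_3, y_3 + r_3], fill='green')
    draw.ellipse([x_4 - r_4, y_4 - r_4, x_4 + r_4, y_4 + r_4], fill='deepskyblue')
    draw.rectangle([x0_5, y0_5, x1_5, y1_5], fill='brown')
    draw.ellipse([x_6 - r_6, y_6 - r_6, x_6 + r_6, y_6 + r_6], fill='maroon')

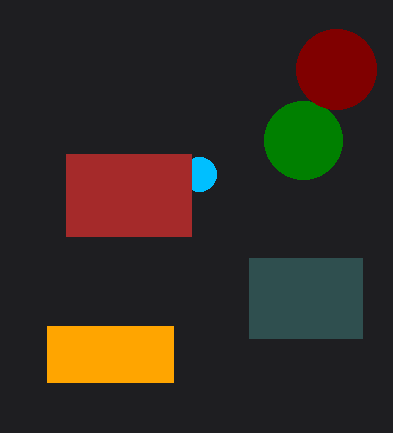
x0_1 = 249; y0_1 = 258; x1_1 = 362; y1_1 = 338; x0_2 = 47; y0_2 = 326; x1_2 = 173; y1_2 = 382; x_3 = 303; y_3 = 140; r_3 = 39; x_4 = 199; y_4 = 174; r_4 = 17; x0_5 = 66; y0_5 = 154; x1_5 = 191; y1_5 = 236; x_6 = 336; y_6 = 69; r_6 = 40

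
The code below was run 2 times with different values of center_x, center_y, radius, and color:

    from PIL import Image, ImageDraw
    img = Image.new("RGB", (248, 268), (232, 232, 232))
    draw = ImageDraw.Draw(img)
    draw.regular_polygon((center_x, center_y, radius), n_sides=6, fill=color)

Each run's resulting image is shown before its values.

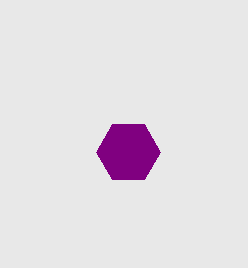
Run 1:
center_x = 128
center_y = 152
radius = 32
color = 'purple'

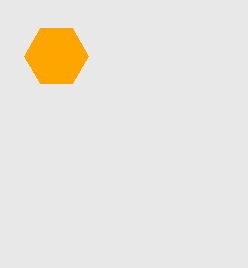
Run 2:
center_x = 56, center_y = 56, radius = 32, color = 'orange'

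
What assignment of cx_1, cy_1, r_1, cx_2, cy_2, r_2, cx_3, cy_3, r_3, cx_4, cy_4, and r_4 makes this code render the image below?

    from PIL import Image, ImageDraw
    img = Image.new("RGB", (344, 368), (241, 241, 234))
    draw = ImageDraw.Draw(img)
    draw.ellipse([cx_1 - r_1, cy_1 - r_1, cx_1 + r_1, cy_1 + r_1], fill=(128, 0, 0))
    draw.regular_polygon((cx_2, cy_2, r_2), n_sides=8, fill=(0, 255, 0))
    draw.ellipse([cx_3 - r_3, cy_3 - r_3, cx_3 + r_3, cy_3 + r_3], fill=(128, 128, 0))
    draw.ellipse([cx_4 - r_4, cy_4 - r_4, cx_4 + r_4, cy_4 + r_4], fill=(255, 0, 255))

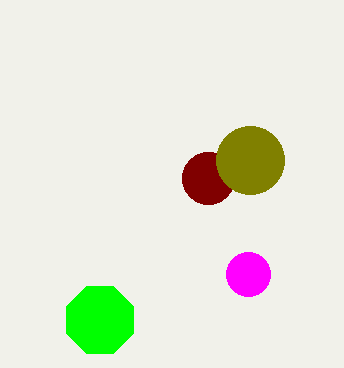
cx_1 = 208; cy_1 = 178; r_1 = 26; cx_2 = 100; cy_2 = 320; r_2 = 36; cx_3 = 250; cy_3 = 160; r_3 = 34; cx_4 = 248; cy_4 = 274; r_4 = 22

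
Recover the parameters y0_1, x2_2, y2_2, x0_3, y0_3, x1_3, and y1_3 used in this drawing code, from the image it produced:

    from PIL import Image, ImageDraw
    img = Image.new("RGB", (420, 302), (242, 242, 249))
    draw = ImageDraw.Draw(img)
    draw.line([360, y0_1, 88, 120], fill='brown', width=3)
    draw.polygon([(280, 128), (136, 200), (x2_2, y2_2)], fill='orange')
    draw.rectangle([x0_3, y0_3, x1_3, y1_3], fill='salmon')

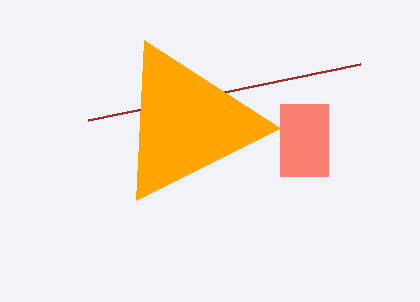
y0_1 = 64
x2_2 = 144
y2_2 = 40
x0_3 = 280
y0_3 = 104
x1_3 = 328
y1_3 = 176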